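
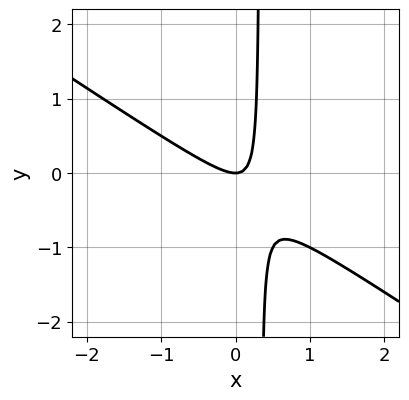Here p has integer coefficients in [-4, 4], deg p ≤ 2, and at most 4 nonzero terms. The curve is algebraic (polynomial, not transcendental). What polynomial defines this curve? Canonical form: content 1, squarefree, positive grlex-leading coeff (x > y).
2*x^2 + 3*x*y - y

First, degree: the shape is more complex than any degree-1 curve, so deg p = 2.
Then, from the axis intercepts and sections: one x-axis crossing is at x = 0; one y-axis crossing is at y = 0.
Finally, these observations pin down the coefficients.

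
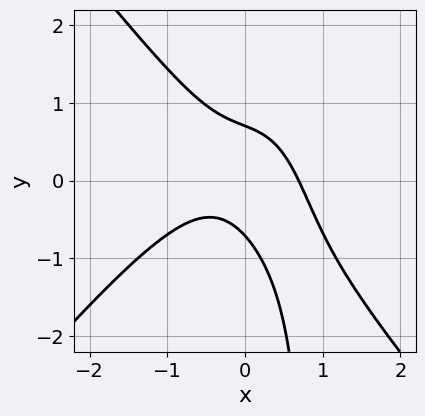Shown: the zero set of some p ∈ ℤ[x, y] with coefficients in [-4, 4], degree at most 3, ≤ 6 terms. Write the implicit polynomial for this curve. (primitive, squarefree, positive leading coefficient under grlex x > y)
3*x^3 - 2*x*y^2 + 3*x*y + 2*y^2 - 1

Degree: the shape is more complex than any degree-2 curve, so deg p = 3.
Matching integer coefficients to the picture gives p.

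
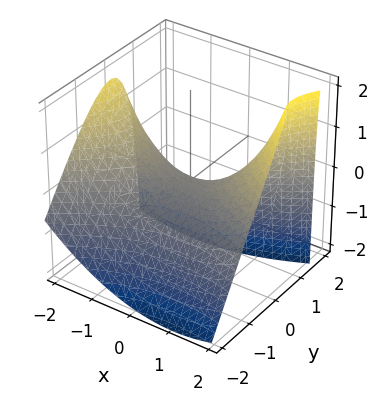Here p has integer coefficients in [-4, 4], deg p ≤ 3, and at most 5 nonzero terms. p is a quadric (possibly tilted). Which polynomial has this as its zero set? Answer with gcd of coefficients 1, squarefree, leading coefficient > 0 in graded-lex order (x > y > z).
x^2 + x*y - 3*y^2 + 2*y*z - 3*z

1. Degree: the shape is more complex than any degree-1 surface, so deg p = 2.
2. Against the integer gridlines: it crosses the y-axis at the gridline y = 0; it meets the x-axis at x = 0 (among the integer gridlines); it meets the z-axis at z = 0 (among the integer gridlines).
3. These observations pin down the coefficients.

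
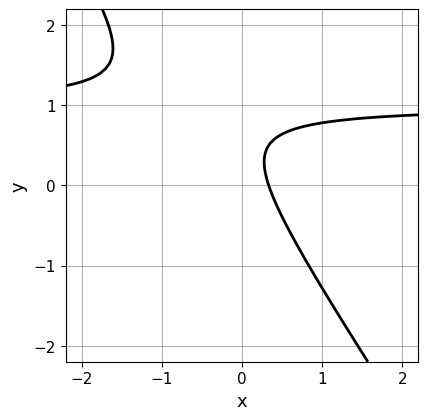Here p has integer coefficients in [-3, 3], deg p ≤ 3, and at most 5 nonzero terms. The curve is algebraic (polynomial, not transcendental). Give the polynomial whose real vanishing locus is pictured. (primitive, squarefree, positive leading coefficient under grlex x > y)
(a) Degree: a generic line meets the curve in up to 2 points, so deg p = 2.
(b) From the axis intercepts and sections: no y-intercept at any integer in the box.
(c) Matching integer coefficients to the picture gives p.

3*x*y + 2*y^2 - 3*x - 2*y + 1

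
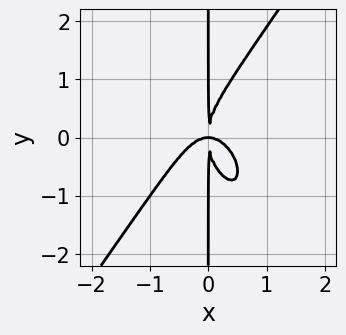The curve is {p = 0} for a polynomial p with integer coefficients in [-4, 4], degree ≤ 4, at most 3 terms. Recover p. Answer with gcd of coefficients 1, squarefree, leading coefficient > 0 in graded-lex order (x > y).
First, degree: no degree-3 curve has this shape, so deg p = 4.
Next, reading off the gridlines: the visible y-axis segment lies entirely on the curve.
Finally, putting this together gives p.

3*x^4 - x*y^3 + 2*x^2*y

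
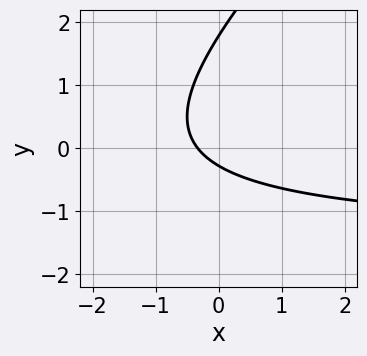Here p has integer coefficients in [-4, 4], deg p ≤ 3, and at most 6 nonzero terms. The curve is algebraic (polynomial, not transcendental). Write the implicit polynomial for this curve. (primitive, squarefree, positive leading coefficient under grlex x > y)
2*x*y - 2*y^2 + 3*x + 3*y + 1

First, the degree is 2 — a generic line meets the curve in up to 2 points.
Finally, solving for integer coefficients yields p as stated.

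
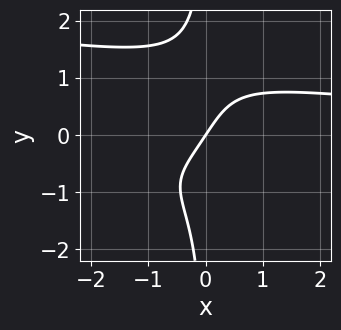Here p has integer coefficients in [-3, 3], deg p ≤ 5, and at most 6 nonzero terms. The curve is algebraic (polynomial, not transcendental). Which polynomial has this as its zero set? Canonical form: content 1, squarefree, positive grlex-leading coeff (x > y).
2*x*y^3 + x^2*y - 3*x + 2*y

(a) The degree is 4 — no degree-3 curve has this shape.
(b) Reading off the gridlines: it meets the y-axis at y = 0 (among the integer gridlines); it meets the x-axis at x = 0 (among the integer gridlines).
(c) Assembling these constraints gives the stated polynomial.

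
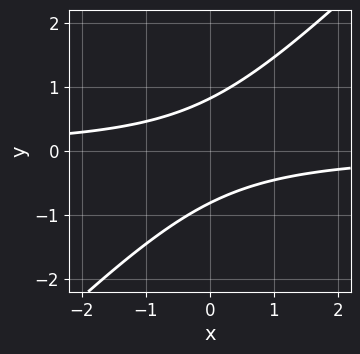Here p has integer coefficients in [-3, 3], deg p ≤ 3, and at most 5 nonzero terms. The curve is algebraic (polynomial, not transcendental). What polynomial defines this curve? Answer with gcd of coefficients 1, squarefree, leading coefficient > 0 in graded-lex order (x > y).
3*x*y - 3*y^2 + 2

First, degree: the shape is more complex than any degree-1 curve, so deg p = 2.
Next, observable constraints: no x-intercept at any integer in the box.
Finally, putting this together gives p.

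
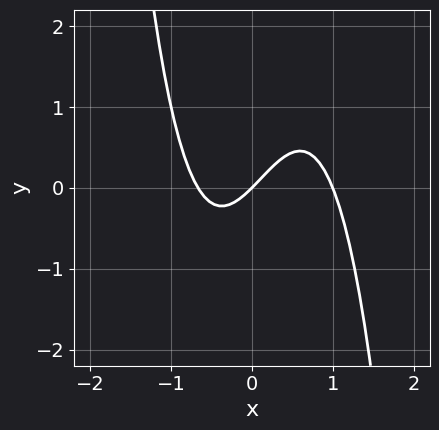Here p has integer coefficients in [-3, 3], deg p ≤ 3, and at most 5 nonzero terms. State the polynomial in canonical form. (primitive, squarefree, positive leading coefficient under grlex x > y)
3*x^3 - x^2 - 2*x + 2*y

1. The degree is 3 — no degree-2 curve has this shape.
2. Observable constraints: the x-axis gridline crossings are at x ∈ {0, 1}; it meets the y-axis at y = 0 (among the integer gridlines).
3. Solving for integer coefficients yields p as stated.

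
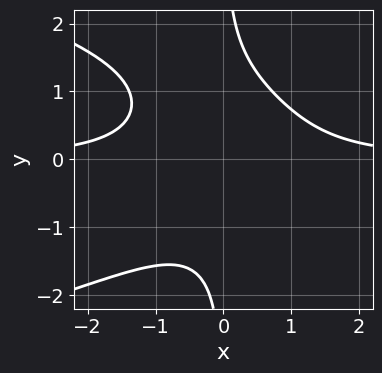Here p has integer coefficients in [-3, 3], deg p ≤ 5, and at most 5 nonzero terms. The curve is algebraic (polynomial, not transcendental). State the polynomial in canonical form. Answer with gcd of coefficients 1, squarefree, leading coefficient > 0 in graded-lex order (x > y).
2*x*y^3 + 3*x^2*y - 3

(a) deg p = 4.
(b) Observable constraints: the curve avoids every integer x-axis point in the box; the curve avoids every integer y-axis point in the box.
(c) Fitting integer coefficients to these (and the overall shape) gives p.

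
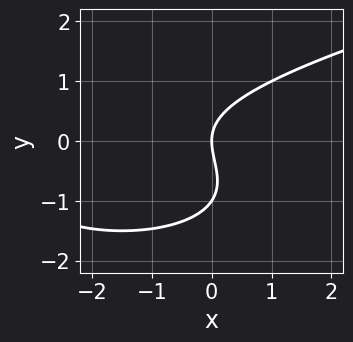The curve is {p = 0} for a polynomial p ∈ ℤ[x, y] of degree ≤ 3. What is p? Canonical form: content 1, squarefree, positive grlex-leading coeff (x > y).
First, the degree is 3 — no degree-2 curve has this shape.
Next, from the visible intercepts: the y-axis gridline crossings are at y ∈ {-1, 0}; one x-axis crossing is at x = 0.
Finally, solving for integer coefficients yields p as stated.

2*y^3 - x^2 + 2*y^2 - 3*x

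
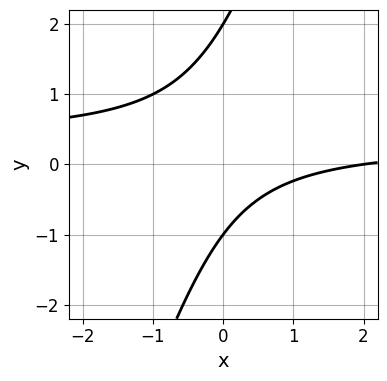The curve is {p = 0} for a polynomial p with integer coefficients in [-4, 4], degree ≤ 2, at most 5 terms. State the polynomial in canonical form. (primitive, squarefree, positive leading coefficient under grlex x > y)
3*x*y - y^2 - x + y + 2

(a) deg p = 2.
(b) From the visible intercepts: it crosses the x-axis at the gridline x = 2; among the integer gridlines, it crosses the y-axis at y ∈ {-1, 2}.
(c) Together with the visible shape, these determine p as stated.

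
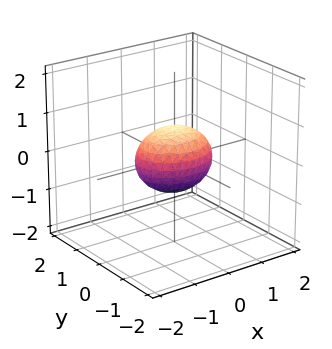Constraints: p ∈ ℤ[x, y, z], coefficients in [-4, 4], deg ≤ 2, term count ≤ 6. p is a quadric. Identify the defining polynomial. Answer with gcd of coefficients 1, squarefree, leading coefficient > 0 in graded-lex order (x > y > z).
2*x^2 + 3*y^2 + 3*z^2 - 2

Degree: bounded and convex; a quadric, so deg p = 2.
Symmetries: the z ↦ −z reflection is a symmetry, so z appears only in even powers; mirror symmetry y ↦ −y ⇒ only even powers of y; it's symmetric under x → −x, forcing even powers of x.
Checking where it meets the axes: the x-axis gridline crossings are at x ∈ {-1, 1}.
Matching integer coefficients to the picture gives p.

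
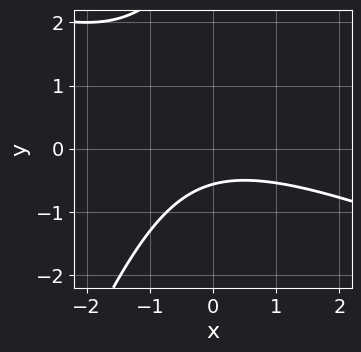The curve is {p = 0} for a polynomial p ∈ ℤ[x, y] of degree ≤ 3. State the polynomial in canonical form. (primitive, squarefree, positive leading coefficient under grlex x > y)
(a) Degree: a generic line meets the curve in up to 2 points, so deg p = 2.
(b) Against the integer gridlines: no x-intercept at any integer in the box.
(c) Together with the visible shape, these determine p as stated.

x^2 + 2*x*y - y^2 + 3*y + 2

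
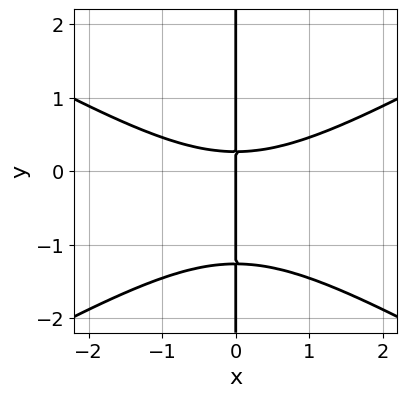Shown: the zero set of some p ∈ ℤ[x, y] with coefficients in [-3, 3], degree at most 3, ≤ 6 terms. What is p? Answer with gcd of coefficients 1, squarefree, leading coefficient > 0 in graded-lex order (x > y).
(a) The degree is 3 — a generic line meets the curve in up to 3 points.
(b) From the visible intercepts: the visible y-axis segment lies entirely on the curve; it meets the x-axis at x = 0 (among the integer gridlines).
(c) The integer polynomial consistent with all of this is the stated p.

x^3 - 3*x*y^2 - 3*x*y + x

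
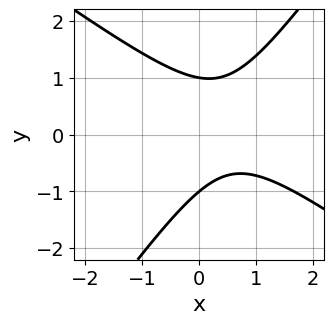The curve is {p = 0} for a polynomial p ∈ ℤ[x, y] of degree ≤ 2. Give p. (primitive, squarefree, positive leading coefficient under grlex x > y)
3*x^2 + 2*x*y - 3*y^2 - 3*x + 3

First, the degree is 2 — a generic line meets the curve in up to 2 points.
Next, observable constraints: no x-intercept at any integer in the box; the y-axis gridline crossings are at y ∈ {-1, 1}.
Finally, putting this together gives p.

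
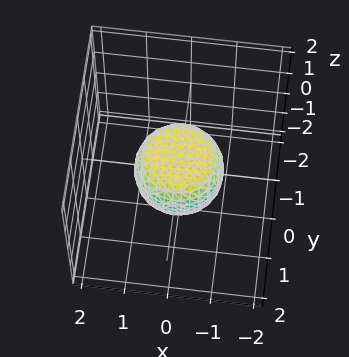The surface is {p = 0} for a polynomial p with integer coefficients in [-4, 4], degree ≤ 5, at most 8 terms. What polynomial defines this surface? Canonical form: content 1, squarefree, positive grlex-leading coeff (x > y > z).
1. The degree is 4 — the shape is more complex than any degree-3 surface.
2. Symmetries: rotational symmetry about the z-axis ⇒ p depends on x, y only through x² + y².
3. Against the integer gridlines: among the integer gridlines, it crosses the x-axis at x ∈ {-1, 1}; a circular section at z = 0 has radius exactly 1; among the integer gridlines, it crosses the y-axis at y ∈ {-1, 1}.
4. These observations pin down the coefficients.

2*x^4 + 4*x^2*y^2 + 2*y^4 - x^2 - y^2 + 2*z^2 - 1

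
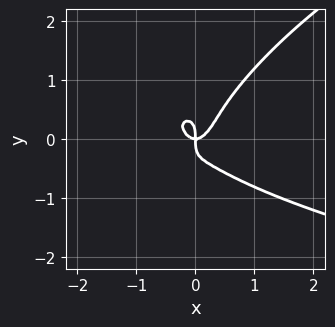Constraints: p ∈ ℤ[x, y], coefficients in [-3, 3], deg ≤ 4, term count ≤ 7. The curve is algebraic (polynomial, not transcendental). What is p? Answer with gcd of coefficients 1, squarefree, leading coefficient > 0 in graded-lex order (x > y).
(a) Degree: a generic line meets the curve in up to 4 points, so deg p = 4.
(b) Against the integer gridlines: one x-axis crossing is at x = 0; it crosses the y-axis at the gridline y = 0.
(c) The integer polynomial consistent with all of this is the stated p.

2*x^2*y^2 - 3*x*y^3 + 2*y^4 - 3*x^3 + x*y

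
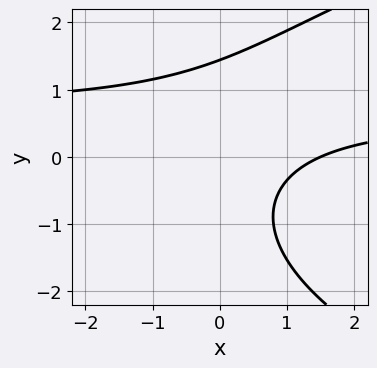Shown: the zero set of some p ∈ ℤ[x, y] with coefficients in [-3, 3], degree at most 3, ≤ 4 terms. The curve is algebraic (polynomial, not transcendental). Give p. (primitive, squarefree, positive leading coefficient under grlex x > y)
y^3 - 3*x*y + 2*x - 3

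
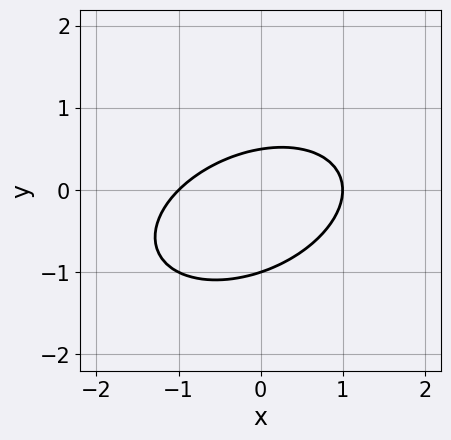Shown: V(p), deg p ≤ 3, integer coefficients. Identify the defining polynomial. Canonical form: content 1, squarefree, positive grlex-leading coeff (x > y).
x^2 - x*y + 2*y^2 + y - 1

First, degree: no degree-1 curve has this shape, so deg p = 2.
Next, from the visible intercepts: it meets the y-axis at y = -1 (among the integer gridlines); among the integer gridlines, it crosses the x-axis at x ∈ {-1, 1}.
Finally, the integer polynomial consistent with all of this is the stated p.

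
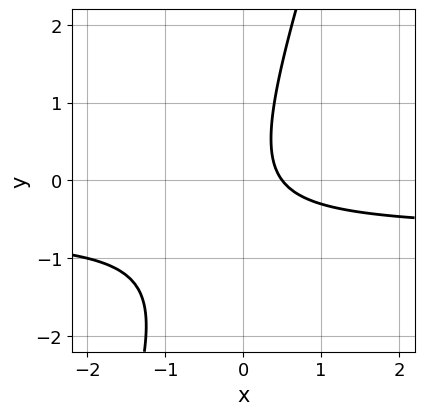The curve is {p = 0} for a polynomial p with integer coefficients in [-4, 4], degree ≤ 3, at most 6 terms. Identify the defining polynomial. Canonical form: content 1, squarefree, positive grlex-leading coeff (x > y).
1. deg p = 2.
2. From the axis intercepts and sections: the curve avoids every integer y-axis point in the box.
3. Solving for integer coefficients yields p as stated.

3*x*y - y^2 + 2*x - 1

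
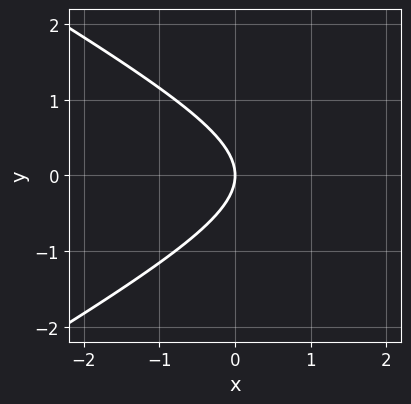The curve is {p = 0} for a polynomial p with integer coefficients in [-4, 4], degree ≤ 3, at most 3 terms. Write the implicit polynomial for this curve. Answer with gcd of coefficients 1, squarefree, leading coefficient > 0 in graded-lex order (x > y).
x^2 - 3*y^2 - 3*x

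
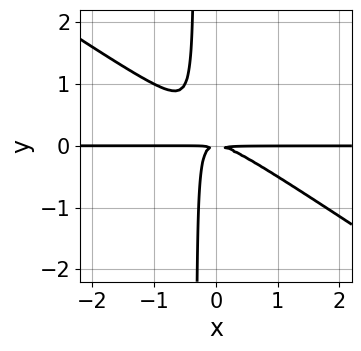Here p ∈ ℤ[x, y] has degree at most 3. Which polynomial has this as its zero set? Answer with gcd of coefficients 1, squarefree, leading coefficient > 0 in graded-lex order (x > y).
2*x^2*y + 3*x*y^2 + y^2

deg p = 3.
Reading off the gridlines: every point of the x-axis in the box is on the curve.
Together with the visible shape, these determine p as stated.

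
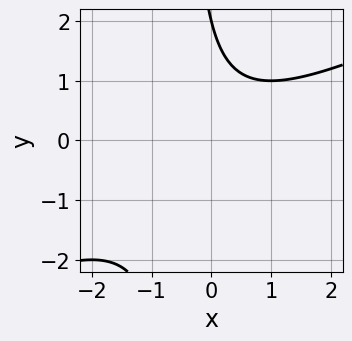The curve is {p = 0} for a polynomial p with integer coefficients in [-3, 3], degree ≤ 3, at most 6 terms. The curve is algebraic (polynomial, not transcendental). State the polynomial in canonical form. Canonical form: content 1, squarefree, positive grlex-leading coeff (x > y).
x^2 - 2*x*y - y + 2

Degree: no degree-1 curve has this shape, so deg p = 2.
From the axis intercepts and sections: it crosses the y-axis at the gridline y = 2; the curve avoids every integer x-axis point in the box.
The integer polynomial consistent with all of this is the stated p.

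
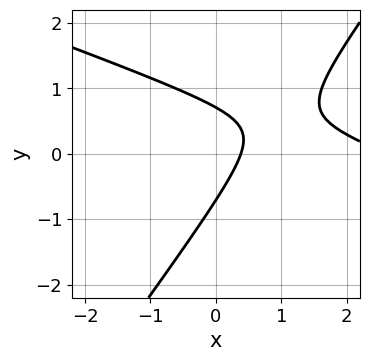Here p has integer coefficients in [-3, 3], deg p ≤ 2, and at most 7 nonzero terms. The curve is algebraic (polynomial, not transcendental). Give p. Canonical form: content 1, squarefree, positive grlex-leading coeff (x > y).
First, the degree is 2 — a generic line meets the curve in up to 2 points.
Finally, putting this together gives p.

x^2 + 2*x*y - 2*y^2 - 3*x + 1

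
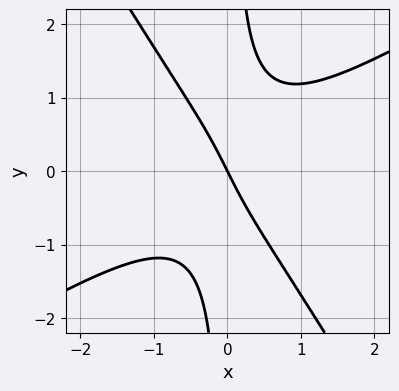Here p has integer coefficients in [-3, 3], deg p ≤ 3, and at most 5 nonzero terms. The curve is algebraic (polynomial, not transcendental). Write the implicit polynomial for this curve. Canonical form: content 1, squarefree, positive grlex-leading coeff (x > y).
1. The degree is 3 — the shape is more complex than any degree-2 curve.
2. Against the integer gridlines: one y-axis crossing is at y = 0; one x-axis crossing is at x = 0.
3. Assembling these constraints gives the stated polynomial.

2*x^3 - 2*x^2*y - 2*x*y^2 + 2*x + y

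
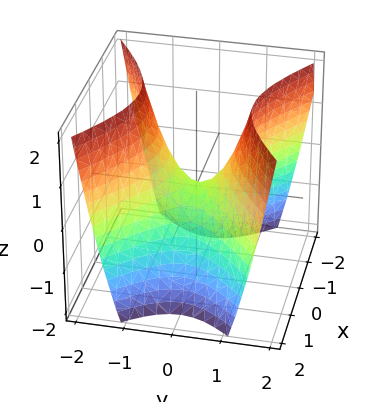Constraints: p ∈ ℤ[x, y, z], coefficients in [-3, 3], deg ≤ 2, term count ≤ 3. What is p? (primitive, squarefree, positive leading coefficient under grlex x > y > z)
First, degree: a hyperbolic paraboloid; a quadric, so deg p = 2.
Then, symmetries: it's symmetric under y → −y, forcing even powers of y; it's symmetric under x → −x, forcing even powers of x.
Next, observable constraints: one y-axis crossing is at y = 0; one x-axis crossing is at x = 0; one z-axis crossing is at z = 0.
Finally, solving for integer coefficients yields p as stated.

2*x^2 - 3*y^2 + 2*z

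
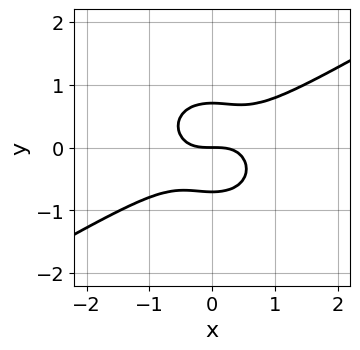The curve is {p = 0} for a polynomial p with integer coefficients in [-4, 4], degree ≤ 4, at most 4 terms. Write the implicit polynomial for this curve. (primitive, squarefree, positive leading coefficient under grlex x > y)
Degree: no degree-2 curve has this shape, so deg p = 3.
Reading off the gridlines: it meets the x-axis at x = 0 (among the integer gridlines); one y-axis crossing is at y = 0.
Matching integer coefficients to the picture gives p.

x^3 - x^2*y - 2*y^3 + y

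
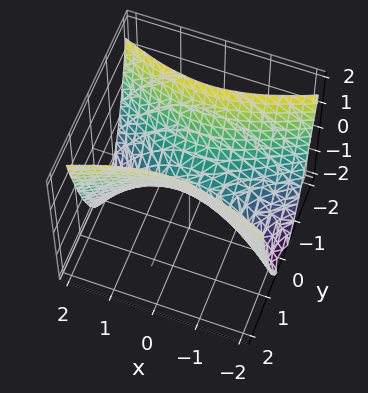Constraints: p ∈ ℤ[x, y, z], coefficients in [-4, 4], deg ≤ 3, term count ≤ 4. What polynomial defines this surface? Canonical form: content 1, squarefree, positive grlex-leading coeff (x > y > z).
(a) deg p = 2. A saddle surface; a quadric.
(b) Symmetries: the x ↦ −x reflection is a symmetry, so x appears only in even powers; it's symmetric under y → −y, forcing even powers of y.
(c) From the visible intercepts: it crosses the y-axis at the gridline y = 0; it meets the x-axis at x = 0 (among the integer gridlines); one z-axis crossing is at z = 0.
(d) Fitting integer coefficients to these (and the overall shape) gives p.

x^2 - 3*y^2 + 2*z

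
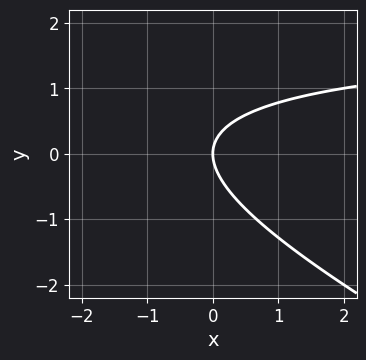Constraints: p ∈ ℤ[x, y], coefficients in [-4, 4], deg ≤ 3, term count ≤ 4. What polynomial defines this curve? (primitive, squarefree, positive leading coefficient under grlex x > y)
1. The degree is 2 — the shape is more complex than any degree-1 curve.
2. Against the integer gridlines: one x-axis crossing is at x = 0; one y-axis crossing is at y = 0.
3. Solving for integer coefficients yields p as stated.

x*y + 2*y^2 - 2*x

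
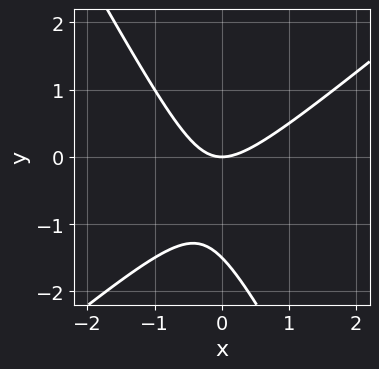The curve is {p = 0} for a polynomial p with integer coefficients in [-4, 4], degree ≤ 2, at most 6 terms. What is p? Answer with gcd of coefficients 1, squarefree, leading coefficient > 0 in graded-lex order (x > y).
3*x^2 - 2*x*y - 2*y^2 - 3*y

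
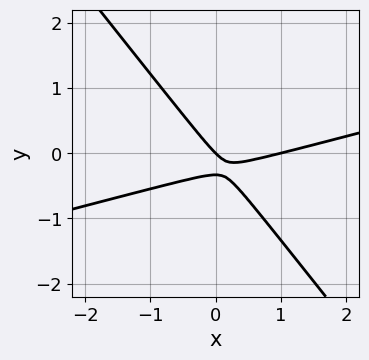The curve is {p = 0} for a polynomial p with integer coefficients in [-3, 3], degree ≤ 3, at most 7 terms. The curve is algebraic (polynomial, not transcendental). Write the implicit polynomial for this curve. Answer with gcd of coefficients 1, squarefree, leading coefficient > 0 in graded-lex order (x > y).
x^2 - 3*x*y - 3*y^2 - x - y

(a) Degree: a generic line meets the curve in up to 2 points, so deg p = 2.
(b) From the axis intercepts and sections: among the integer gridlines, it crosses the x-axis at x ∈ {0, 1}; it meets the y-axis at y = 0 (among the integer gridlines).
(c) Assembling these constraints gives the stated polynomial.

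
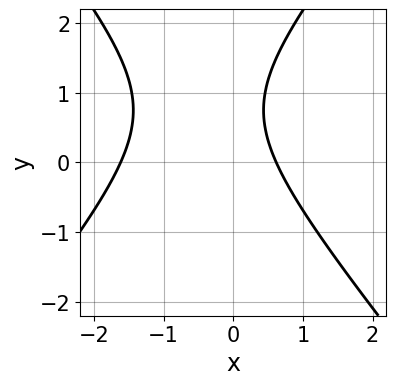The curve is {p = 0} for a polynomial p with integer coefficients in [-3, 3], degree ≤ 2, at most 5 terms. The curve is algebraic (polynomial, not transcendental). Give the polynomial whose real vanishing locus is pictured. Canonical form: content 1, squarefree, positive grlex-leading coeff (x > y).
3*x^2 - 2*y^2 + 3*x + 3*y - 3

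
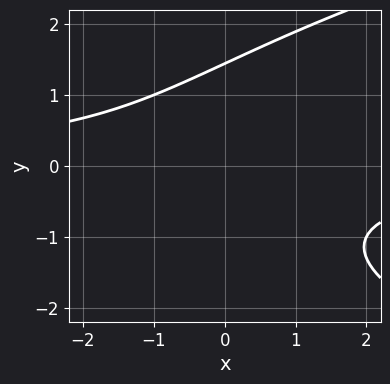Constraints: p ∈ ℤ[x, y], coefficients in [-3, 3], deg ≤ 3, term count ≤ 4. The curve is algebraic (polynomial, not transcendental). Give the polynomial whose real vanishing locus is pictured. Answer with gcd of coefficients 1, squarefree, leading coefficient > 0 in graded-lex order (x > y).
First, degree: no degree-2 curve has this shape, so deg p = 3.
Then, against the integer gridlines: it misses every integer gridline on the x-axis.
Finally, putting this together gives p.

y^3 - 2*x*y - 3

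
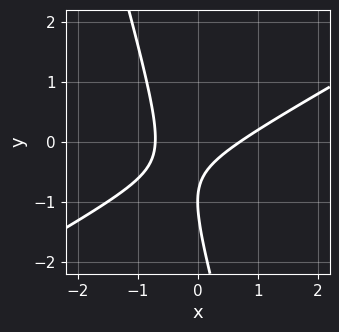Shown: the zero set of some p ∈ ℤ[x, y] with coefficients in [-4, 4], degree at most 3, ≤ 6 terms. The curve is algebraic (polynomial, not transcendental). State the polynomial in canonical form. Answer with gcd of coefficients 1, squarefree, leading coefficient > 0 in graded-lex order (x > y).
Degree: the shape is more complex than any degree-1 curve, so deg p = 2.
From the visible intercepts: it crosses the y-axis at the gridline y = -1.
These observations pin down the coefficients.

2*x^2 - 3*x*y - y^2 - 2*y - 1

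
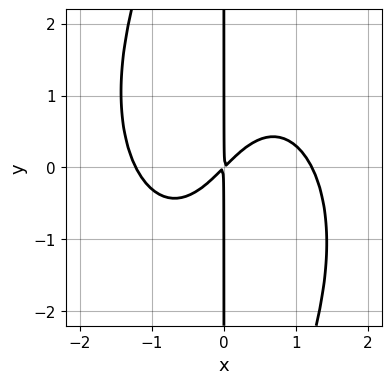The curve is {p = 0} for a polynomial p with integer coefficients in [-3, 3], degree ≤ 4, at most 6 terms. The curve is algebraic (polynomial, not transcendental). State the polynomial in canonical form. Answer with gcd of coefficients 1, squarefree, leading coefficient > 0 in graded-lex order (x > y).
(a) deg p = 4. A generic line meets the curve in up to 4 points.
(b) Observable constraints: every point of the y-axis in the box is on the curve.
(c) Fitting integer coefficients to these (and the overall shape) gives p.

2*x^4 + x^2*y^2 - 3*x^2 + 3*x*y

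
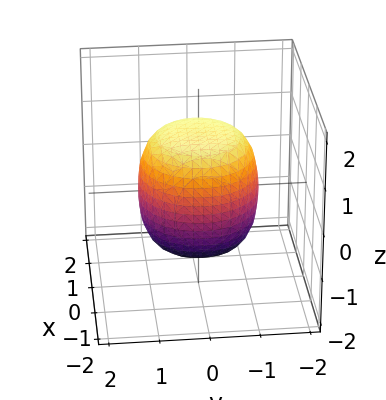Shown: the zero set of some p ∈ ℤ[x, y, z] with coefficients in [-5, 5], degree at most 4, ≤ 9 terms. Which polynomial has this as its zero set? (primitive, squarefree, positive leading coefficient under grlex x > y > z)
2*x^4 + 4*x^2*y^2 + 2*y^4 - x^2 - y^2 + 2*z^2 - 3

Degree: the shape is more complex than any degree-3 surface, so deg p = 4.
Symmetry: the surface is invariant under rotation about z: p = q(x² + y², z).
From the axis intercepts and sections: a circular section at z = 1 has radius exactly 1.
Together with the visible shape, these determine p as stated.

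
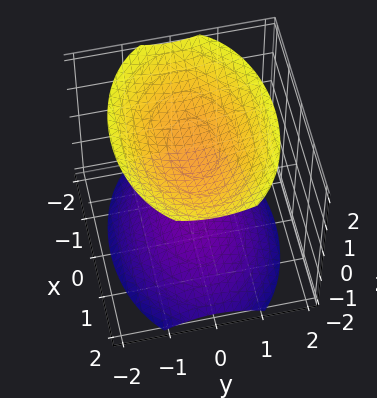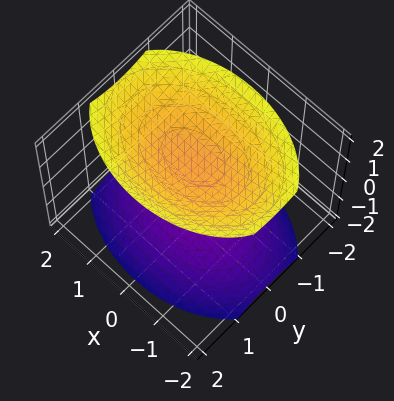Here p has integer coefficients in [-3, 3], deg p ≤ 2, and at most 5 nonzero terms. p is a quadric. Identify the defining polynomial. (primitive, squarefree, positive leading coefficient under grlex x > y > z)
x^2 + 2*y^2 - 2*z^2 + 3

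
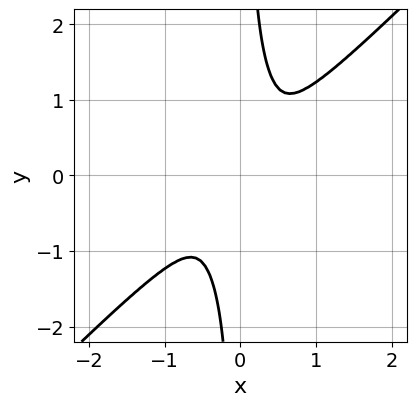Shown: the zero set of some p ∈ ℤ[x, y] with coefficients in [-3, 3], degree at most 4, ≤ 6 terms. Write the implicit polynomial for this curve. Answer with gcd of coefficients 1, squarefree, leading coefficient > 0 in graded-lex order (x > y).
First, deg p = 4. A generic line meets the curve in up to 4 points.
Finally, the integer polynomial consistent with all of this is the stated p.

x^4 + x^3*y - 2*x*y^3 + y^2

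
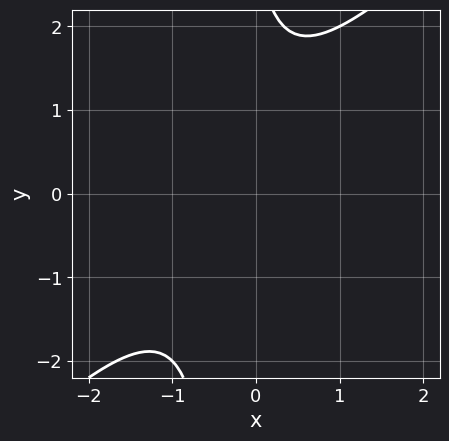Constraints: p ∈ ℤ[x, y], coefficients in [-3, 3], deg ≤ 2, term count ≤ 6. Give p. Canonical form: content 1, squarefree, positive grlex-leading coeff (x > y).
3*x^2 - 3*x*y + 2*x - y + 3

1. Degree: the shape is more complex than any degree-1 curve, so deg p = 2.
2. From the axis intercepts and sections: it misses every integer gridline on the y-axis; no x-intercept at any integer in the box.
3. Assembling these constraints gives the stated polynomial.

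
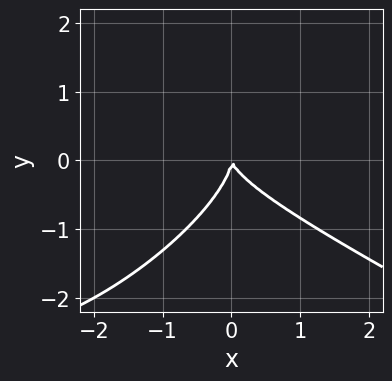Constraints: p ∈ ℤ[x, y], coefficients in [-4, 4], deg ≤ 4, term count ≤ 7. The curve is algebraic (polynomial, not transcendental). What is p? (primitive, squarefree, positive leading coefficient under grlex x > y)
x^3 - 2*x*y^2 + 3*y^3 + 3*x^2 + x*y

(a) Degree: no degree-2 curve has this shape, so deg p = 3.
(b) Checking where it meets the axes: one y-axis crossing is at y = 0; it meets the x-axis at x = 0 (among the integer gridlines).
(c) Together with the visible shape, these determine p as stated.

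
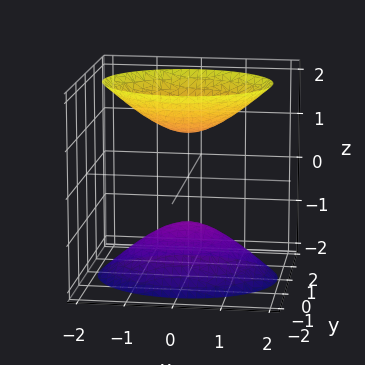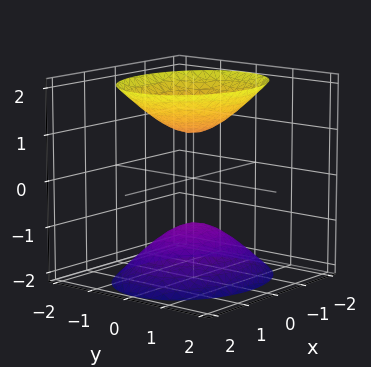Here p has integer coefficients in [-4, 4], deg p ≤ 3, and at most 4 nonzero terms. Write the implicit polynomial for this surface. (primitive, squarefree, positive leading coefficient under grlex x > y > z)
There are 2 components.
Degree: two sheets facing apart; a quadric, so deg p = 2.
Symmetries: it's symmetric under y → −y, forcing even powers of y; mirror symmetry x ↦ −x ⇒ only even powers of x; it's symmetric under z → −z, forcing even powers of z.
Against the integer gridlines: it misses every integer gridline on the y-axis; the z-axis gridline crossings are at z ∈ {-1, 1}; it misses every integer gridline on the x-axis.
Matching integer coefficients to the picture gives p.

2*x^2 + 3*y^2 - 2*z^2 + 2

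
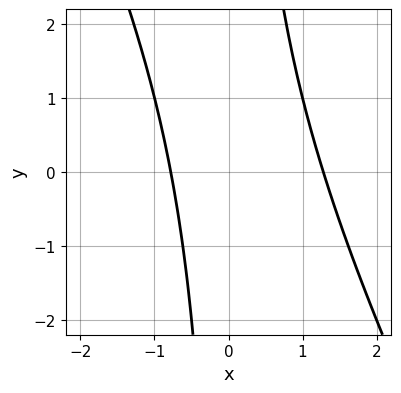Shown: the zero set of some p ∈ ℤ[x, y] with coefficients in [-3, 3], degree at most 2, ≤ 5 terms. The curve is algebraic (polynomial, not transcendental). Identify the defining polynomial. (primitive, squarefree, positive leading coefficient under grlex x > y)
2*x^2 + x*y - x - 2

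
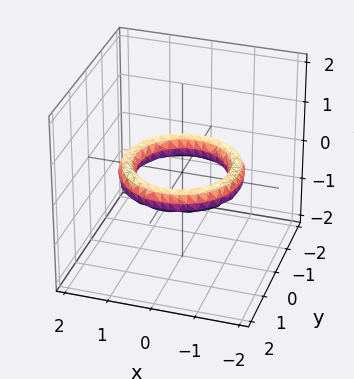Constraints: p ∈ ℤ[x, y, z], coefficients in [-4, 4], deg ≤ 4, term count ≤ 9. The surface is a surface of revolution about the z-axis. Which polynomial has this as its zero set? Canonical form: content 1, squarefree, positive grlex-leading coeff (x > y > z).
x^4 + 2*x^2*y^2 + y^4 - 3*x^2 - 3*y^2 + 3*z^2 + 2

(a) deg p = 4. The shape is more complex than any degree-3 surface.
(b) Symmetries: rotational symmetry about the z-axis ⇒ p depends on x, y only through x² + y².
(c) Observable constraints: among the integer gridlines, it crosses the x-axis at x ∈ {-1, 1}; a circular section at z = 0 has radius exactly 1; the surface avoids every integer z-axis point in the box.
(d) These observations pin down the coefficients. Check: (0, 1, 0) on the y-axis lies on the surface, and p(0, 1, 0) = 0. ✓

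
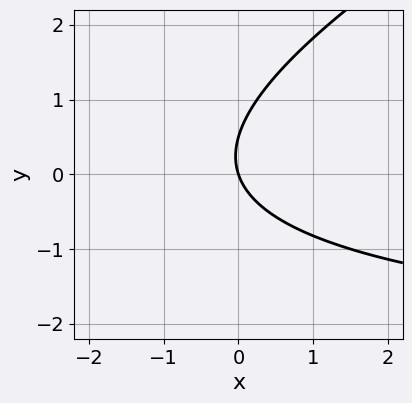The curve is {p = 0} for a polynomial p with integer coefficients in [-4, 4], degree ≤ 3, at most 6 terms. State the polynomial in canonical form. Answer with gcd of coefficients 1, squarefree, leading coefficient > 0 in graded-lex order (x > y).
x*y - 2*y^2 + 3*x + y

Degree: the shape is more complex than any degree-1 curve, so deg p = 2.
From the axis intercepts and sections: it meets the y-axis at y = 0 (among the integer gridlines); one x-axis crossing is at x = 0.
Assembling these constraints gives the stated polynomial.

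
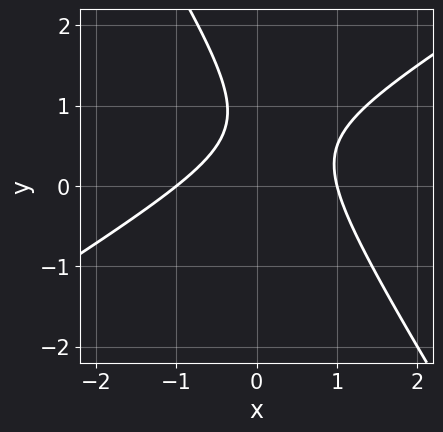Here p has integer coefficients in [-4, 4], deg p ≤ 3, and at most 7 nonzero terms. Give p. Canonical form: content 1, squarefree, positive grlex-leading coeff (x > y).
(a) The degree is 2 — the shape is more complex than any degree-1 curve.
(b) Observable constraints: the x-axis gridline crossings are at x ∈ {-1, 1}; the curve avoids every integer y-axis point in the box.
(c) Together with the visible shape, these determine p as stated.

2*x^2 - 2*x*y - 2*y^2 + 3*y - 2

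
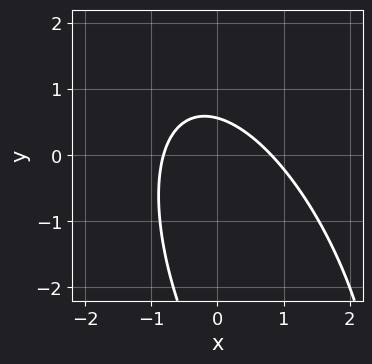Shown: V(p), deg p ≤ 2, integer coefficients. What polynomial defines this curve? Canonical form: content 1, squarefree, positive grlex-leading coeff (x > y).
3*x^2 + 2*x*y + y^2 + 3*y - 2

First, degree: the shape is more complex than any degree-1 curve, so deg p = 2.
Finally, solving for integer coefficients yields p as stated.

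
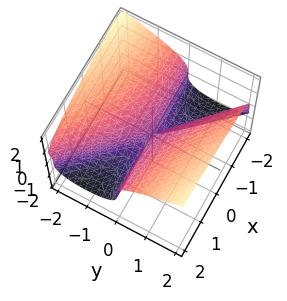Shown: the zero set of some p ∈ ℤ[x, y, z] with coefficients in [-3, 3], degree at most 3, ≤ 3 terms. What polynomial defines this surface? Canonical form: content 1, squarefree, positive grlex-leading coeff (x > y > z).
The degree is 3 — the shape is more complex than any degree-2 surface.
From the axis intercepts and sections: every point of the x-axis in the box is on the surface; it crosses the y-axis at the gridline y = 0; it crosses the z-axis at the gridline z = 0.
Matching integer coefficients to the picture gives p.

z^3 - x*y - y^2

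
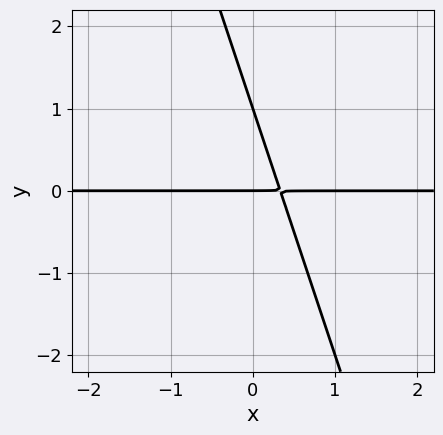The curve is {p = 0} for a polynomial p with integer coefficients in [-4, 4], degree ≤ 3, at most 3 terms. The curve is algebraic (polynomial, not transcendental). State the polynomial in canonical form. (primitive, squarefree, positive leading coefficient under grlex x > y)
3*x*y + y^2 - y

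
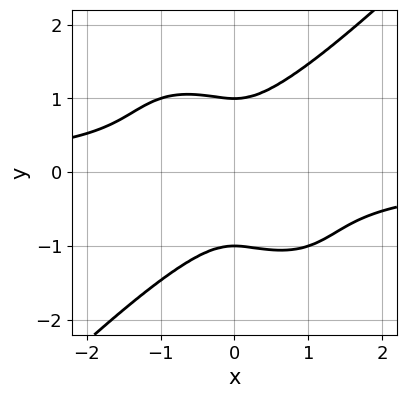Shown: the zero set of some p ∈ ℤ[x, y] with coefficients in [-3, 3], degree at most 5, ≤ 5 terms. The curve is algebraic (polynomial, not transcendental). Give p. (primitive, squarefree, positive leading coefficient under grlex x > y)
x^3*y - y^4 + x^2 + y^2

(a) The degree is 4 — a generic line meets the curve in up to 4 points.
(b) Against the integer gridlines: the y-axis gridline crossings are at y ∈ {-1, 1}.
(c) Together with the visible shape, these determine p as stated.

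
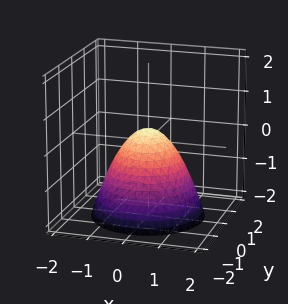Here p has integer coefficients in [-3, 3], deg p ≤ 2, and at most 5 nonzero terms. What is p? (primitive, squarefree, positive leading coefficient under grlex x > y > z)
Degree: the shape is more complex than any degree-1 surface, so deg p = 2.
Symmetries: every cross-section ⟂ z is a circle, so x, y appear only via x² + y².
Against the integer gridlines: a circular section at z = -1 has radius between 1 and 2.
The integer polynomial consistent with all of this is the stated p.

3*x^2 + 3*y^2 + 3*z - 1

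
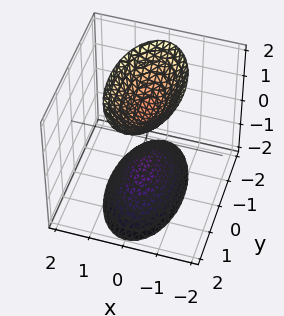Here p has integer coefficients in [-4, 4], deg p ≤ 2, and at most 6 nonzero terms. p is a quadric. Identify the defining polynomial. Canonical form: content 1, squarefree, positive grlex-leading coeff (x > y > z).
3*x^2 + y^2 - z^2 + 1

1. The picture has 2 separate pieces. They look like related sheets of one shape, so recover p as a whole.
2. The degree is 2 — two sheets facing apart; a quadric.
3. Symmetries: mirror symmetry x ↦ −x ⇒ only even powers of x; mirror symmetry y ↦ −y ⇒ only even powers of y; mirror symmetry z ↦ −z ⇒ only even powers of z.
4. From the axis intercepts and sections: no y-intercept at any integer in the box; the z-axis gridline crossings are at z ∈ {-1, 1}; it misses every integer gridline on the x-axis.
5. Putting this together gives p.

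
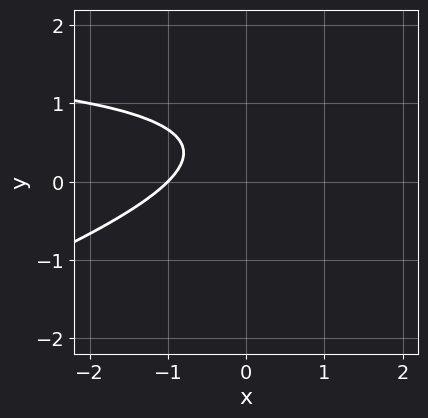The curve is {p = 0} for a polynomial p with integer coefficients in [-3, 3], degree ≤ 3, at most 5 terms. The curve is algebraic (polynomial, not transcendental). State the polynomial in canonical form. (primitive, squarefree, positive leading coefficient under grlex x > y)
x*y - 3*y^2 - 2*x + 3*y - 2

1. The degree is 2 — a generic line meets the curve in up to 2 points.
2. Against the integer gridlines: no y-intercept at any integer in the box; it meets the x-axis at x = -1 (among the integer gridlines).
3. Fitting integer coefficients to these (and the overall shape) gives p.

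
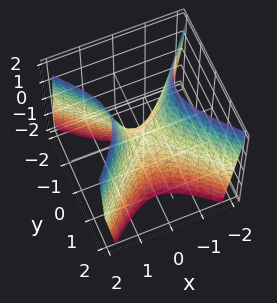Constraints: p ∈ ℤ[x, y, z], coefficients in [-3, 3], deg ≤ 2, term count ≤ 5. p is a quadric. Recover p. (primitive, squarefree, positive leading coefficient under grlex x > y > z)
2*x^2 - 2*y^2 - z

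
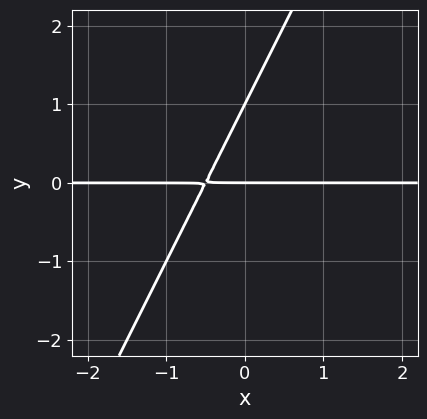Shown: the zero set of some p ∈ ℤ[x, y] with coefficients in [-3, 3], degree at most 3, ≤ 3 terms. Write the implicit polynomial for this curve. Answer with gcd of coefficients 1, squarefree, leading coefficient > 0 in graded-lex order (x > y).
1. Degree: a generic line meets the curve in up to 2 points, so deg p = 2.
2. Against the integer gridlines: among the integer gridlines, it crosses the y-axis at y ∈ {0, 1}; the visible x-axis segment lies entirely on the curve.
3. The integer polynomial consistent with all of this is the stated p.

2*x*y - y^2 + y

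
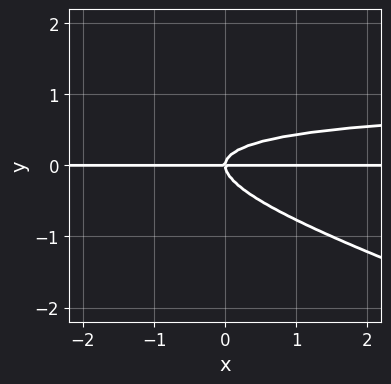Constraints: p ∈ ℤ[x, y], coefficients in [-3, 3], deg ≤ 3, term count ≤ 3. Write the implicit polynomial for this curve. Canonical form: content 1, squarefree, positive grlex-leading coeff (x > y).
x*y^2 + 3*y^3 - x*y

(a) The degree is 3 — a generic line meets the curve in up to 3 points.
(b) Against the integer gridlines: it meets the y-axis at y = 0 (among the integer gridlines); every point of the x-axis in the box is on the curve.
(c) Solving for integer coefficients yields p as stated.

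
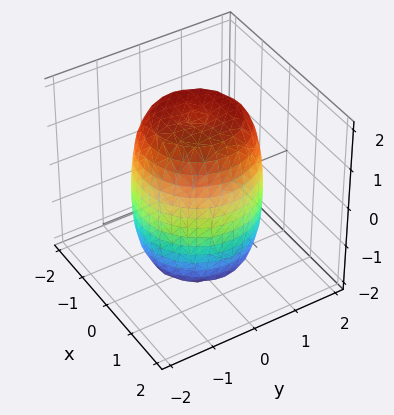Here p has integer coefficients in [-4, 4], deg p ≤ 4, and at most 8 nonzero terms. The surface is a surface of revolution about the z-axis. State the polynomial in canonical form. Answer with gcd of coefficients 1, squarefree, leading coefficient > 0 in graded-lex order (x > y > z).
(a) Degree: the shape is more complex than any degree-3 surface, so deg p = 4.
(b) Symmetries: rotational symmetry about the z-axis ⇒ p depends on x, y only through x² + y².
(c) Checking where it meets the axes: a circular section at z = -1 has radius between 1 and 2.
(d) The integer polynomial consistent with all of this is the stated p.

2*x^4 + 4*x^2*y^2 + 2*y^4 - 2*x^2 - 2*y^2 + z^2 - 3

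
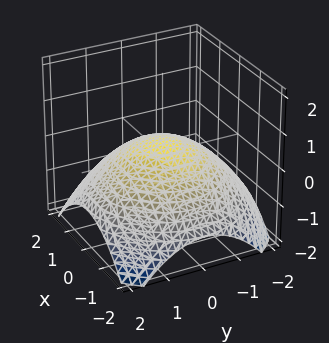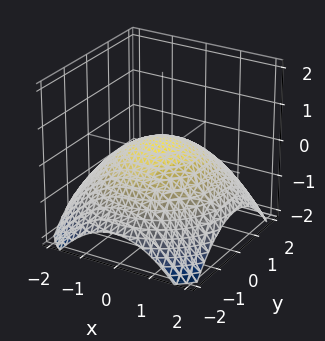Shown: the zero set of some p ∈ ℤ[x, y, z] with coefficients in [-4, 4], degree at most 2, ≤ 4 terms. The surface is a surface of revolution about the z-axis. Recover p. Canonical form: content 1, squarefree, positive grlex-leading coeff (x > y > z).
x^2 + y^2 + 3*z - 1

The degree is 2 — a generic line meets the surface in up to 2 points.
Symmetries: the z-axis is an axis of rotation, so x and y enter only as x² + y².
From the axis intercepts and sections: a circular section at z = 0 has radius exactly 1; among the integer gridlines, it crosses the y-axis at y ∈ {-1, 1}.
Matching integer coefficients to the picture gives p. Check: (-1, 0, 0) on the x-axis lies on the surface, and p(-1, 0, 0) = 0. ✓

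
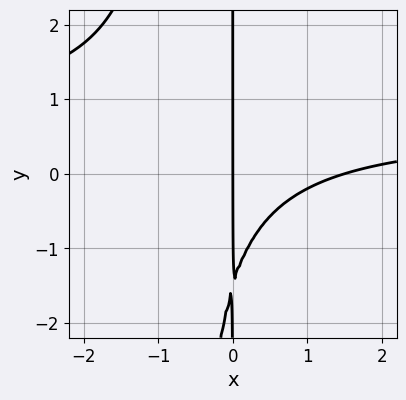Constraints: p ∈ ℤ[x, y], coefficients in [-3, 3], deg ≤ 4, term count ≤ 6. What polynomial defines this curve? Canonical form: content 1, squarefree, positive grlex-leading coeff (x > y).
3*x^2*y - 2*x^2 + 2*x*y + 3*x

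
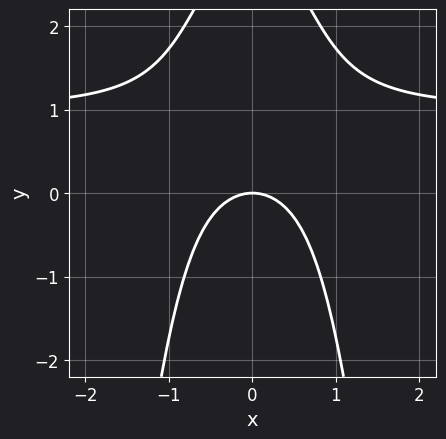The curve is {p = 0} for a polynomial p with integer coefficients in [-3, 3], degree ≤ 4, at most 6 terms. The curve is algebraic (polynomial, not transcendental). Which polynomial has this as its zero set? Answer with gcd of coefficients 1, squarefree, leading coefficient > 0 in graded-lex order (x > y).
(a) Degree: the shape is more complex than any degree-2 curve, so deg p = 3.
(b) Symmetries: mirror symmetry x ↦ −x ⇒ only even powers of x.
(c) From the visible intercepts: it meets the y-axis at y = 0 (among the integer gridlines); it crosses the x-axis at the gridline x = 0.
(d) Putting this together gives p.

3*x^2*y - 3*x^2 + y^2 - 3*y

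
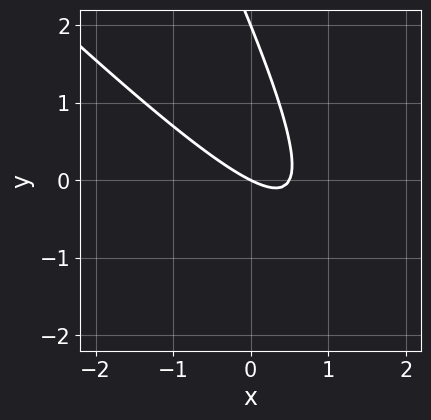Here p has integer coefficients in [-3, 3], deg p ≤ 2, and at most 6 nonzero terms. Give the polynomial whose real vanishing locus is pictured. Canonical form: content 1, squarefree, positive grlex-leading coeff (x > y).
deg p = 2.
From the axis intercepts and sections: the y-axis gridline crossings are at y ∈ {0, 2}; it meets the x-axis at x = 0 (among the integer gridlines).
Together with the visible shape, these determine p as stated.

2*x^2 + 3*x*y + y^2 - x - 2*y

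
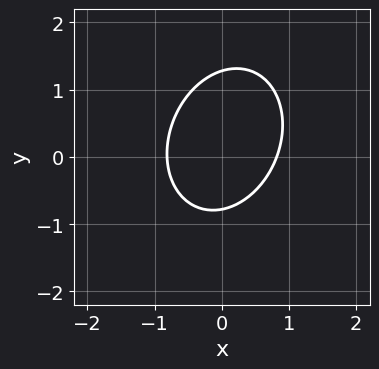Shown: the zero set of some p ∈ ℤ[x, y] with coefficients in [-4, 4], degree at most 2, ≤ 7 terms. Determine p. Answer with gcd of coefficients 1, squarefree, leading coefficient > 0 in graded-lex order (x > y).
3*x^2 - x*y + 2*y^2 - y - 2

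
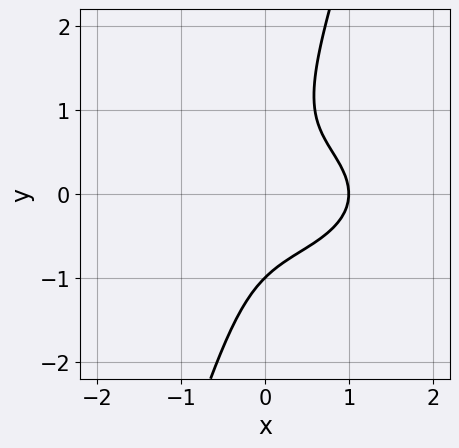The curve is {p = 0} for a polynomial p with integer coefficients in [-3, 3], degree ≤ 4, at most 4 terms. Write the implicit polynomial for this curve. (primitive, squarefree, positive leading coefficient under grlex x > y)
1. Degree: the shape is more complex than any degree-2 curve, so deg p = 3.
2. Reading off the gridlines: it crosses the x-axis at the gridline x = 1; it crosses the y-axis at the gridline y = -1.
3. Fitting integer coefficients to these (and the overall shape) gives p.

x^3 + 3*x*y^2 - y^3 - 1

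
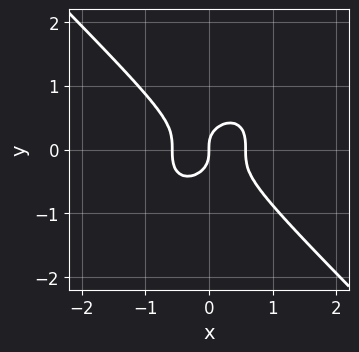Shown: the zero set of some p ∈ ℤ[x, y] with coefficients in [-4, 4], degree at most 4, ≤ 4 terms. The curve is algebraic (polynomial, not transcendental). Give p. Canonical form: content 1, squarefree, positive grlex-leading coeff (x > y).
3*x^3 + 3*y^3 - x

1. The degree is 3 — a generic line meets the curve in up to 3 points.
2. Against the integer gridlines: one y-axis crossing is at y = 0; it crosses the x-axis at the gridline x = 0.
3. Fitting integer coefficients to these (and the overall shape) gives p.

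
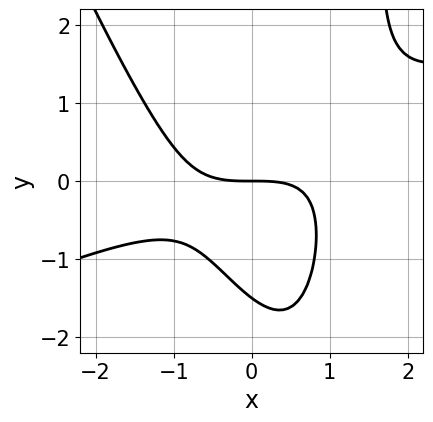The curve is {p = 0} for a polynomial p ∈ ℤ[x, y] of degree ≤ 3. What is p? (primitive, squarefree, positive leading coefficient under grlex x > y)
x^3 - 2*x^2*y - x*y^2 + 2*y^2 + 3*y

1. Degree: the shape is more complex than any degree-2 curve, so deg p = 3.
2. Reading off the gridlines: it crosses the y-axis at the gridline y = 0; it crosses the x-axis at the gridline x = 0.
3. Matching integer coefficients to the picture gives p.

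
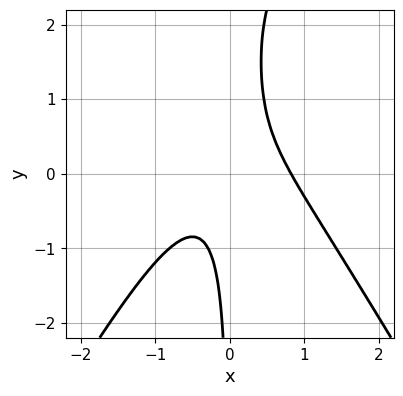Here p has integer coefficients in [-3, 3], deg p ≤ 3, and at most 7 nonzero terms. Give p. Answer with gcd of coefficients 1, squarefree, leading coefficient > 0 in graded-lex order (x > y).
3*x^3 - x*y^2 - x^2 + 3*x*y - 1

First, degree: no degree-2 curve has this shape, so deg p = 3.
Then, reading off the gridlines: the curve avoids every integer y-axis point in the box.
Finally, fitting integer coefficients to these (and the overall shape) gives p.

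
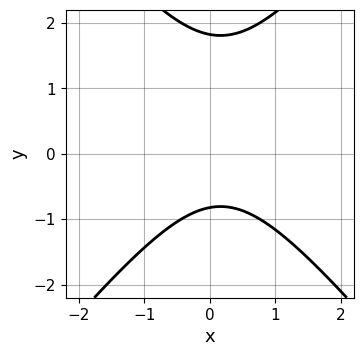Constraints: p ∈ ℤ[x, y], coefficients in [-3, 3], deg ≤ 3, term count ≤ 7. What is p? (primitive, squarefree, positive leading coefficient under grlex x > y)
Degree: a generic line meets the curve in up to 2 points, so deg p = 2.
From the axis intercepts and sections: it misses every integer gridline on the x-axis.
Together with the visible shape, these determine p as stated.

3*x^2 - 2*y^2 - x + 2*y + 3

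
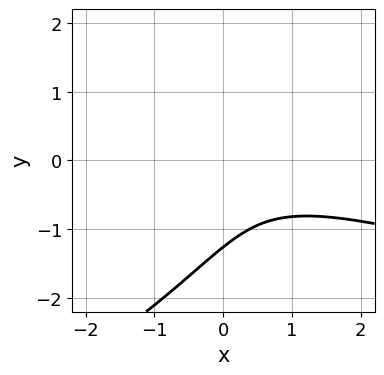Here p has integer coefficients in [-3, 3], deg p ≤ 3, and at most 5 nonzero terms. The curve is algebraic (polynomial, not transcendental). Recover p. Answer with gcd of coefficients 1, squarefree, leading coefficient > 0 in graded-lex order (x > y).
y^3 + x^2 + 3*x*y + 2

1. The degree is 3 — no degree-2 curve has this shape.
2. Against the integer gridlines: it misses every integer gridline on the x-axis.
3. Matching integer coefficients to the picture gives p.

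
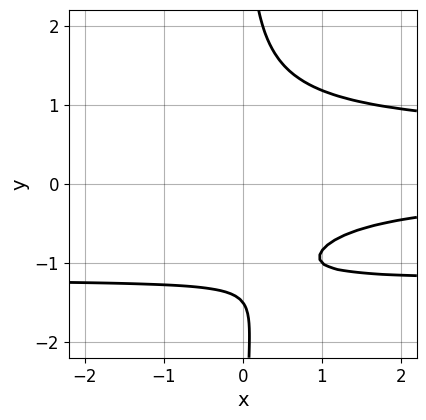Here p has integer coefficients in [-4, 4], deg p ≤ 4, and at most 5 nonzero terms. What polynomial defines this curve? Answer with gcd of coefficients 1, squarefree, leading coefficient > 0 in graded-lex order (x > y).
3*x*y^3 + 2*x*y^2 - 2*x*y - 2*y - 3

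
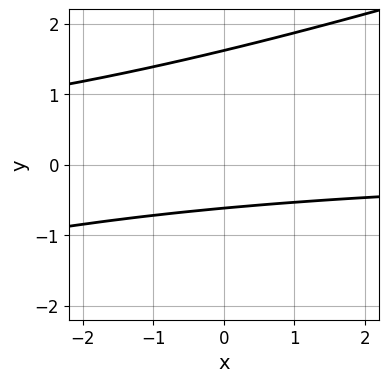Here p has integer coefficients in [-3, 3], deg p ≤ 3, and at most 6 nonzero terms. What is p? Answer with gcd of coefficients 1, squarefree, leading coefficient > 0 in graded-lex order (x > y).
The degree is 2 — a generic line meets the curve in up to 2 points.
From the visible intercepts: the curve avoids every integer x-axis point in the box.
Matching integer coefficients to the picture gives p.

x*y - 3*y^2 + 3*y + 3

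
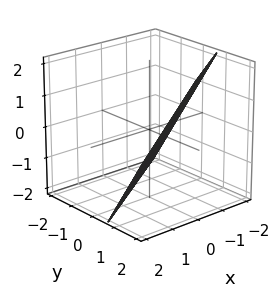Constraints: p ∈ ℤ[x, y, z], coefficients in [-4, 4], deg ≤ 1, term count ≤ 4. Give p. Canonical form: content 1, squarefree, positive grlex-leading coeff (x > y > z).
2*x - 3*y + 2*z + 2

The degree is 1 — every cross-section is a straight line — this is a plane.
Against the integer gridlines: one x-axis crossing is at x = -1; it crosses the z-axis at the gridline z = -1.
The integer polynomial consistent with all of this is the stated p.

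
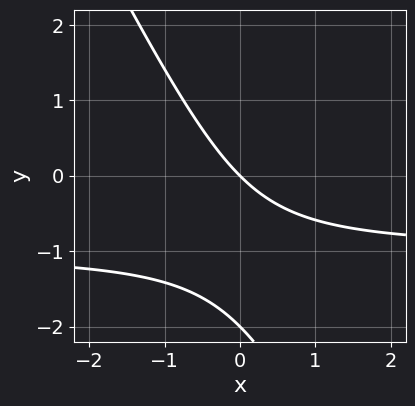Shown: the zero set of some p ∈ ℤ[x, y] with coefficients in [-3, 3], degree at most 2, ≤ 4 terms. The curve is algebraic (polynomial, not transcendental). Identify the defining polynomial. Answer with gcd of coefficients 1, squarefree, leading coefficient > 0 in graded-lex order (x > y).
2*x*y + y^2 + 2*x + 2*y

1. Degree: a generic line meets the curve in up to 2 points, so deg p = 2.
2. Against the integer gridlines: the y-axis gridline crossings are at y ∈ {-2, 0}; it crosses the x-axis at the gridline x = 0.
3. Assembling these constraints gives the stated polynomial.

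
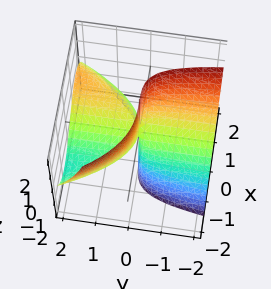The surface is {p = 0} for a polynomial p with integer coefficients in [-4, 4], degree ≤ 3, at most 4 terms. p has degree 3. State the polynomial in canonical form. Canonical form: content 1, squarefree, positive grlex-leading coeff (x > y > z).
1. Degree: a generic line meets the surface in up to 3 points, so deg p = 3.
2. From the visible intercepts: it meets the x-axis at x = 0 (among the integer gridlines); every point of the z-axis in the box is on the surface; every point of the y-axis in the box is on the surface.
3. The integer polynomial consistent with all of this is the stated p.

x^3 - 2*x*y + 2*y*z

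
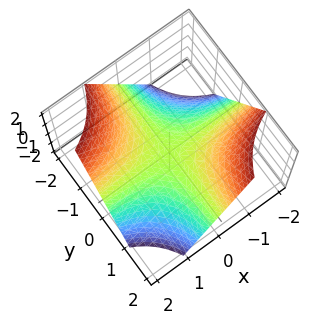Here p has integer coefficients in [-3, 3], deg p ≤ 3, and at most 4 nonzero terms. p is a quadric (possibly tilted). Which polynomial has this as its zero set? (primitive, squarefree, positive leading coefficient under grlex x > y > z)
(a) The degree is 2 — no degree-1 surface has this shape.
(b) Checking where it meets the axes: the visible x-axis segment lies entirely on the surface; every point of the y-axis in the box is on the surface; it crosses the z-axis at the gridline z = 0.
(c) These observations pin down the coefficients.

x*y + z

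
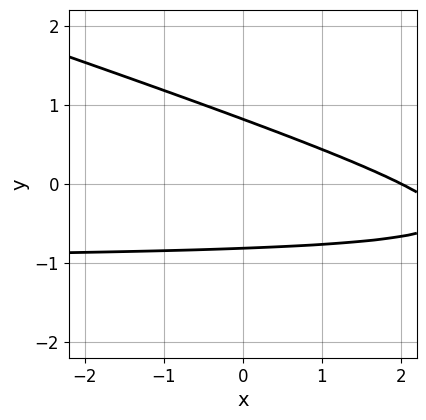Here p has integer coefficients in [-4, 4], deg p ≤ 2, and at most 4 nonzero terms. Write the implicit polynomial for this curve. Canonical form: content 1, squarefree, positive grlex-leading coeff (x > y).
x*y + 3*y^2 + x - 2

(a) The degree is 2 — a generic line meets the curve in up to 2 points.
(b) From the axis intercepts and sections: it meets the x-axis at x = 2 (among the integer gridlines).
(c) Fitting integer coefficients to these (and the overall shape) gives p.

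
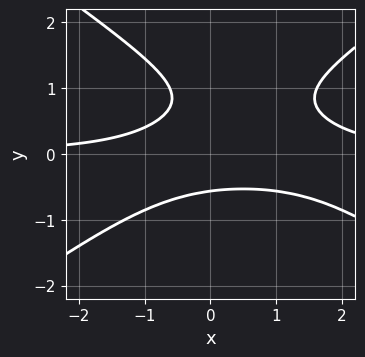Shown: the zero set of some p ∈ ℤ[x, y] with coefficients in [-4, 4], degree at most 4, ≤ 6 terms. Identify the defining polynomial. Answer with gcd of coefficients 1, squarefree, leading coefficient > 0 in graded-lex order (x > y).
x^2*y - 2*y^3 - x*y + 2*y^2 - 1

(a) deg p = 3. The shape is more complex than any degree-2 curve.
(b) From the visible intercepts: no x-intercept at any integer in the box.
(c) The integer polynomial consistent with all of this is the stated p.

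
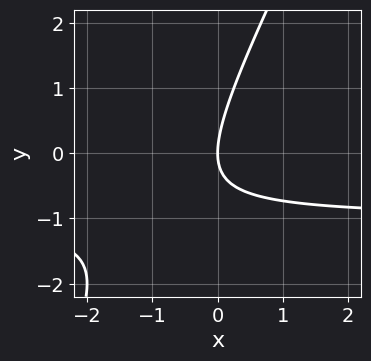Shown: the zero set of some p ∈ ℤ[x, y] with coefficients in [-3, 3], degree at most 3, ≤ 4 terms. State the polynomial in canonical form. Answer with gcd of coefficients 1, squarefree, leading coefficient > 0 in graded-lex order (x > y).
2*x*y - y^2 + 2*x

deg p = 2. No degree-1 curve has this shape.
From the visible intercepts: one y-axis crossing is at y = 0; it meets the x-axis at x = 0 (among the integer gridlines).
Matching integer coefficients to the picture gives p.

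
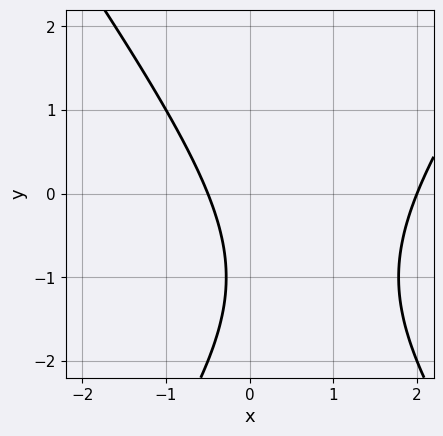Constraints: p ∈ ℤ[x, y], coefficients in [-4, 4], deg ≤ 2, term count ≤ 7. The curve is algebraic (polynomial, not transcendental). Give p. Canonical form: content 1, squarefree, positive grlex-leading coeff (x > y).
1. deg p = 2.
2. From the axis intercepts and sections: it misses every integer gridline on the y-axis; it meets the x-axis at x = 2 (among the integer gridlines).
3. The integer polynomial consistent with all of this is the stated p.

2*x^2 - y^2 - 3*x - 2*y - 2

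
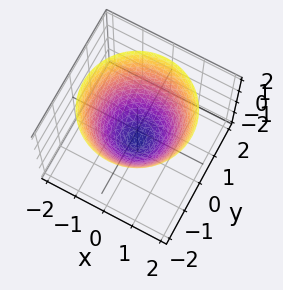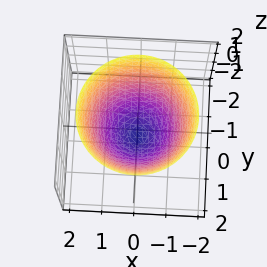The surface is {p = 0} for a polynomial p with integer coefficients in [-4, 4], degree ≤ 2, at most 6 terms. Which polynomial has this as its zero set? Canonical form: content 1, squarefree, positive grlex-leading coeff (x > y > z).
First, the degree is 2 — the shape is more complex than any degree-1 surface.
Then, symmetry: the surface is invariant under rotation about z: p = q(x² + y², z).
Then, checking where it meets the axes: the x-axis gridline crossings are at x ∈ {-1, 1}; among the integer gridlines, it crosses the y-axis at y ∈ {-1, 1}; it crosses the z-axis at the gridline z = -1; a circular section at z = 0 has radius exactly 1.
Finally, putting this together gives p.

x^2 + y^2 - z - 1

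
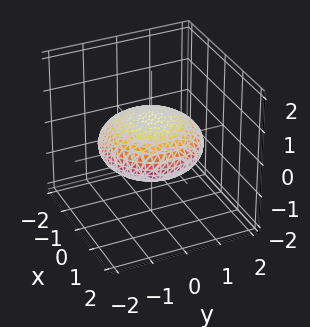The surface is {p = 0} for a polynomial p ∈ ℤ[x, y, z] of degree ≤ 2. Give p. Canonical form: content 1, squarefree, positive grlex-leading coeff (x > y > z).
x^2 + y^2 + 3*z^2 - 2

deg p = 2.
Symmetries: the z ↦ −z reflection is a symmetry, so z appears only in even powers; the z-axis is an axis of rotation, so x and y enter only as x² + y².
Checking where it meets the axes: a circular section at z = 0 has radius between 1 and 2.
Solving for integer coefficients yields p as stated.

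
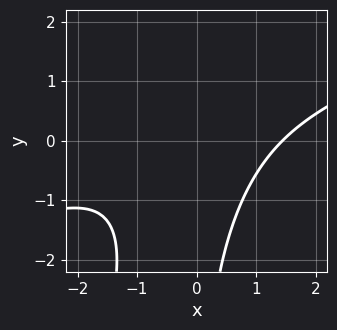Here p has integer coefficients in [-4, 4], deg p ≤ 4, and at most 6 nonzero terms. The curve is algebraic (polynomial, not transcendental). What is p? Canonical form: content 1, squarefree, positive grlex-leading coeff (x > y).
deg p = 3. A generic line meets the curve in up to 3 points.
From the visible intercepts: the curve avoids every integer y-axis point in the box.
Fitting integer coefficients to these (and the overall shape) gives p.

x^3 - 3*x^2*y + x*y^2 - 3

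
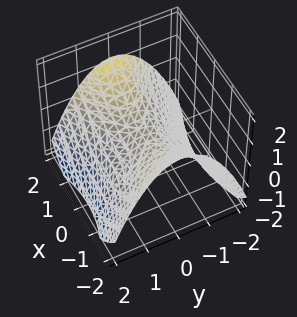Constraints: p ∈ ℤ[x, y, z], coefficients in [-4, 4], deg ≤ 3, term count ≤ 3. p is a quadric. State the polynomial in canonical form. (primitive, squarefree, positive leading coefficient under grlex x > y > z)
x^2 - 2*y^2 - 3*z

1. The degree is 2 — a saddle surface; a quadric.
2. Symmetries: it's symmetric under y → −y, forcing even powers of y; mirror symmetry x ↦ −x ⇒ only even powers of x.
3. Checking where it meets the axes: one z-axis crossing is at z = 0; it crosses the x-axis at the gridline x = 0; one y-axis crossing is at y = 0.
4. Putting this together gives p.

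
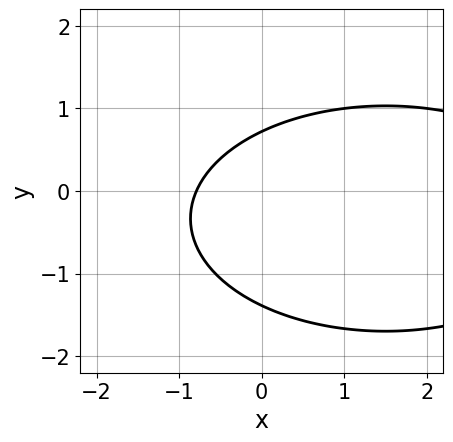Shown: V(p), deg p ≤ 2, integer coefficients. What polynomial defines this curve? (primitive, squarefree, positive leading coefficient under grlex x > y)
(a) Degree: a generic line meets the curve in up to 2 points, so deg p = 2.
(b) Solving for integer coefficients yields p as stated.

x^2 + 3*y^2 - 3*x + 2*y - 3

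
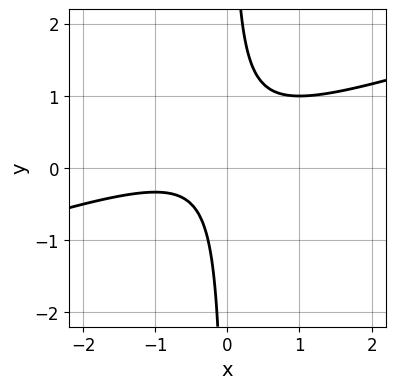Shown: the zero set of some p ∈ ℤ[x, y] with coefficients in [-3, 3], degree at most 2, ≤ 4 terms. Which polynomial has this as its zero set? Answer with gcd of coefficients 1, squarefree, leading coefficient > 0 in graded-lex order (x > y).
(a) Degree: the shape is more complex than any degree-1 curve, so deg p = 2.
(b) Against the integer gridlines: the curve avoids every integer x-axis point in the box; no y-intercept at any integer in the box.
(c) Together with the visible shape, these determine p as stated.

x^2 - 3*x*y + x + 1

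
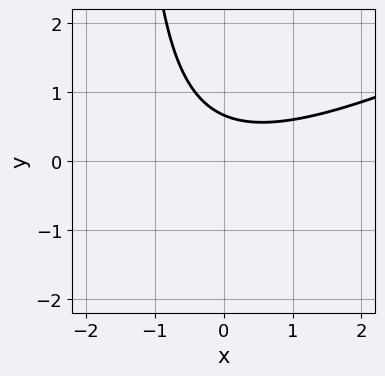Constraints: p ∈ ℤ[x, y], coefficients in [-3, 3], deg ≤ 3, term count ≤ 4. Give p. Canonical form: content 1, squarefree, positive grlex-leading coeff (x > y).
x^2 - 2*x*y - 3*y + 2

The degree is 2 — no degree-1 curve has this shape.
Reading off the gridlines: the curve avoids every integer x-axis point in the box.
Assembling these constraints gives the stated polynomial.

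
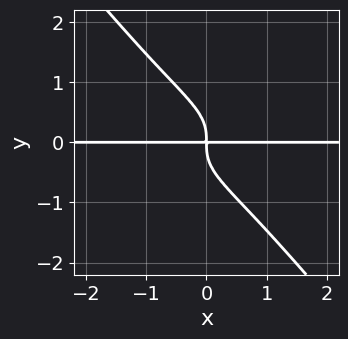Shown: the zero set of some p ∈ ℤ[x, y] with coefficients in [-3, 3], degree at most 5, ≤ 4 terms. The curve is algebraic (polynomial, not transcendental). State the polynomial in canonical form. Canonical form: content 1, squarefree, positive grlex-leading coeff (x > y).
x^3*y + 3*x*y^3 + 3*y^4 + 2*x*y

First, degree: no degree-3 curve has this shape, so deg p = 4.
Then, observable constraints: every point of the x-axis in the box is on the curve.
Finally, matching integer coefficients to the picture gives p.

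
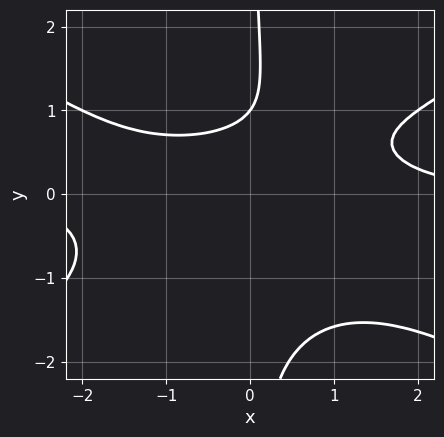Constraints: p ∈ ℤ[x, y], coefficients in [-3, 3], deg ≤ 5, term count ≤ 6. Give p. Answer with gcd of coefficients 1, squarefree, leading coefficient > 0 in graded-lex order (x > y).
x^3*y - 3*x*y^3 - x*y^2 + 3*y - 3

First, degree: no degree-3 curve has this shape, so deg p = 4.
Then, checking where it meets the axes: it misses every integer gridline on the x-axis; it crosses the y-axis at the gridline y = 1.
Finally, together with the visible shape, these determine p as stated.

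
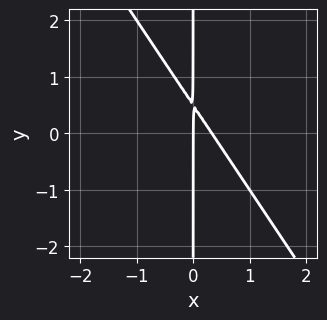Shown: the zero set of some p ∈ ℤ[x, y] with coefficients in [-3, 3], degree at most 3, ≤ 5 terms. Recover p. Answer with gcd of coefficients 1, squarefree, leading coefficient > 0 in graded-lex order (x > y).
1. Degree: a generic line meets the curve in up to 2 points, so deg p = 2.
2. From the visible intercepts: the visible y-axis segment lies entirely on the curve; one x-axis crossing is at x = 0.
3. Matching integer coefficients to the picture gives p.

3*x^2 + 2*x*y - x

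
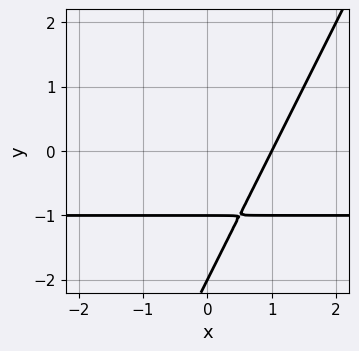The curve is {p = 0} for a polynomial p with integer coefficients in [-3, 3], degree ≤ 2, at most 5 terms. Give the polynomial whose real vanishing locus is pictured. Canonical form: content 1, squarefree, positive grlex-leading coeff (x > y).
Degree: a generic line meets the curve in up to 2 points, so deg p = 2.
Observable constraints: the y-axis gridline crossings are at y ∈ {-2, -1}; one x-axis crossing is at x = 1.
Putting this together gives p.

2*x*y - y^2 + 2*x - 3*y - 2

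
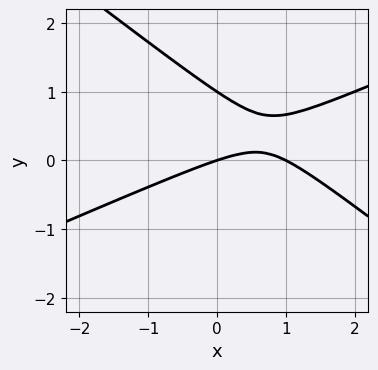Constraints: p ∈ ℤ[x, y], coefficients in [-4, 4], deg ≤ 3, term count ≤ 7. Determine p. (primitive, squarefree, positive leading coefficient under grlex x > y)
x^2 - x*y - 3*y^2 - x + 3*y

First, the degree is 2 — the shape is more complex than any degree-1 curve.
Then, reading off the gridlines: among the integer gridlines, it crosses the x-axis at x ∈ {0, 1}; the y-axis gridline crossings are at y ∈ {0, 1}.
Finally, the integer polynomial consistent with all of this is the stated p.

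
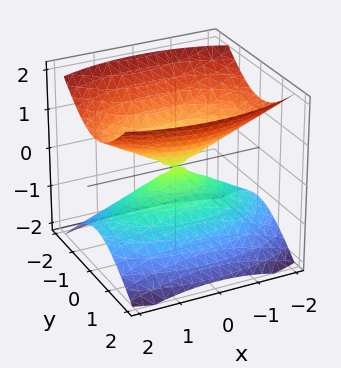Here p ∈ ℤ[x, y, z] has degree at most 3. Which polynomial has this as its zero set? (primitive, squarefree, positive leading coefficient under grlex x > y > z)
x^2 + 3*y^2 - 3*z^2

1. There are 2 components. Treating them together as one polynomial.
2. deg p = 2. Two nappes meeting at a single point; a quadric.
3. Symmetries: the x ↦ −x reflection is a symmetry, so x appears only in even powers; it's symmetric under y → −y, forcing even powers of y; the z ↦ −z reflection is a symmetry, so z appears only in even powers.
4. Observable constraints: it crosses the x-axis at the gridline x = 0; it meets the z-axis at z = 0 (among the integer gridlines).
5. Fitting integer coefficients to these (and the overall shape) gives p.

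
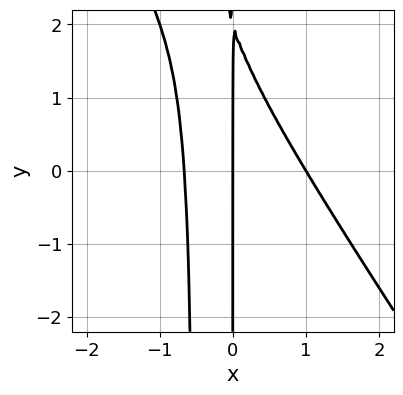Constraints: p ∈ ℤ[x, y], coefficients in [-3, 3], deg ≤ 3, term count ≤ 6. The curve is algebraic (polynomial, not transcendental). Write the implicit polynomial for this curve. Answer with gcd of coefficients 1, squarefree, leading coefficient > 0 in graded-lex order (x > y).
3*x^3 + 2*x^2*y - x^2 + x*y - 2*x

First, deg p = 3.
Then, against the integer gridlines: every point of the y-axis in the box is on the curve; among the integer gridlines, it crosses the x-axis at x ∈ {0, 1}.
Finally, putting this together gives p.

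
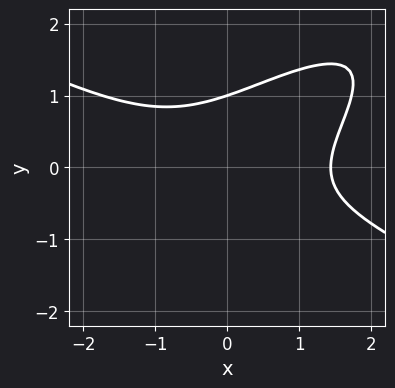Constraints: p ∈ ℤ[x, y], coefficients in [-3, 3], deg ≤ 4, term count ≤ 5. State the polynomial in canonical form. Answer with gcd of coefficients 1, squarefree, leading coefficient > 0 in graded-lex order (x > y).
x^3 - 3*x*y^2 + 3*y^3 - 3

(a) deg p = 3. The shape is more complex than any degree-2 curve.
(b) Observable constraints: it meets the y-axis at y = 1 (among the integer gridlines).
(c) Matching integer coefficients to the picture gives p.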